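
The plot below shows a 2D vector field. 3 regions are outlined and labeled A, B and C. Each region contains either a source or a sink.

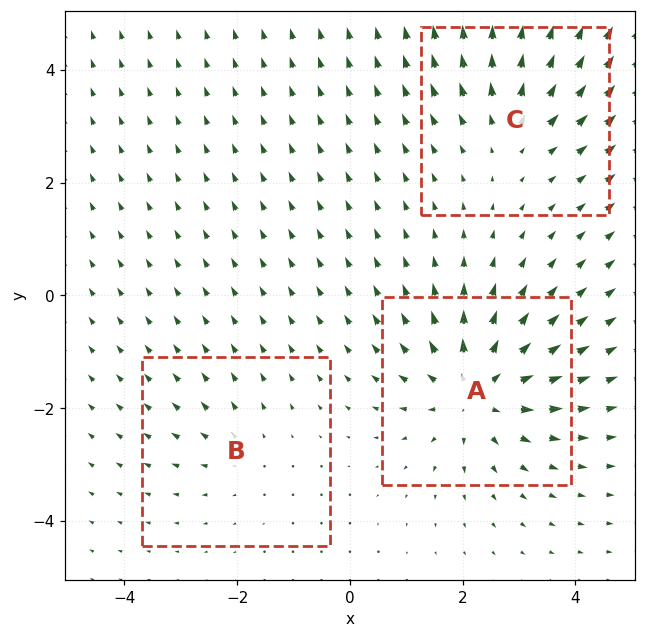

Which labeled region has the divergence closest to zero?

Divergence at each region's feature centre — A: about +5, B: about +2, C: about +3. Region B is closest to zero.

B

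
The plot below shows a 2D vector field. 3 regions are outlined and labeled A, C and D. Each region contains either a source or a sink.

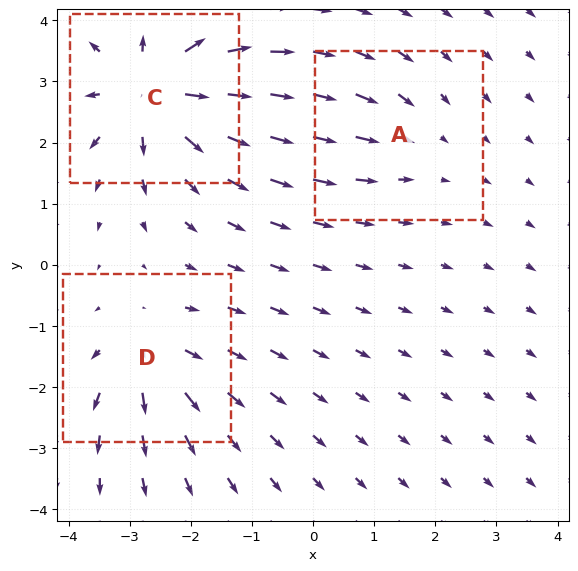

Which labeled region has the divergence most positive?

C

Divergence at each region's feature centre — A: about -2, C: about +6, D: about +4. Region C is most positive.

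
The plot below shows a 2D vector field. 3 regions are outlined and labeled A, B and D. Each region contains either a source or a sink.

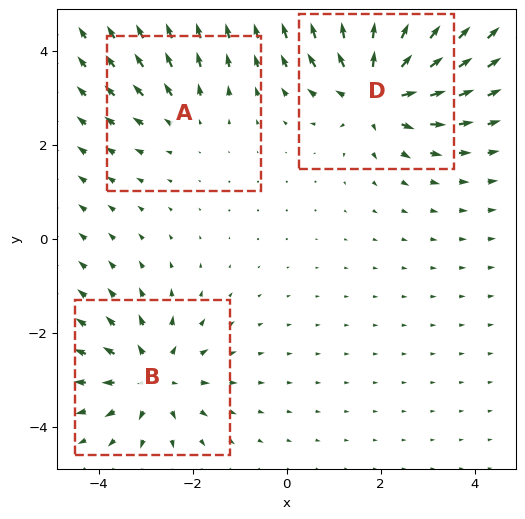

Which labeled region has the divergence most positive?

D

Divergence at each region's feature centre — A: about +2, B: about +4, D: about +5. Region D is most positive.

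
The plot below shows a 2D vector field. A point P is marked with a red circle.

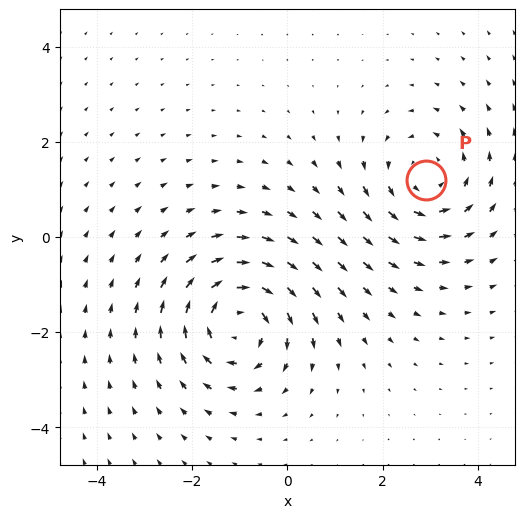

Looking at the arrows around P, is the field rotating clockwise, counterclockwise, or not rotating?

counterclockwise

Near P at (2.9, 1.2) the arrows circulate counterclockwise. The curl (z-component) there is about +3; positive curl means counterclockwise rotation.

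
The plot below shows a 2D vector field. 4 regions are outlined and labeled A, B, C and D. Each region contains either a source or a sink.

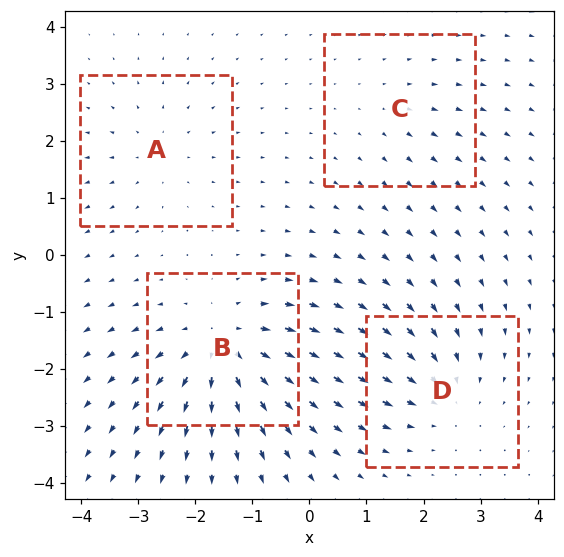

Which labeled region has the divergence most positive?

Divergence at each region's feature centre — A: about +3, B: about +7, C: about +2, D: about -4. Region B is most positive.

B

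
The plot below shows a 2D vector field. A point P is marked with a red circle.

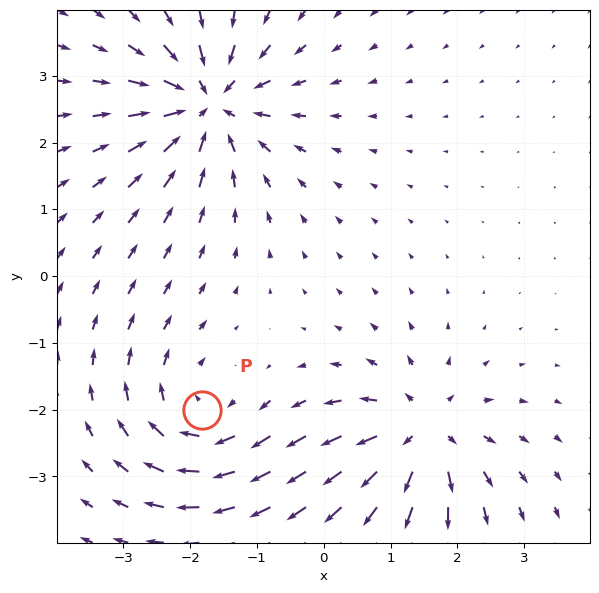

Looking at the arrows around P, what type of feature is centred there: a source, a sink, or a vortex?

vortex

At P (-1.8, -2.0) the arrows circulate clockwise. Divergence ≈0, curl about -4 — near-zero divergence with nonzero curl is a vortex.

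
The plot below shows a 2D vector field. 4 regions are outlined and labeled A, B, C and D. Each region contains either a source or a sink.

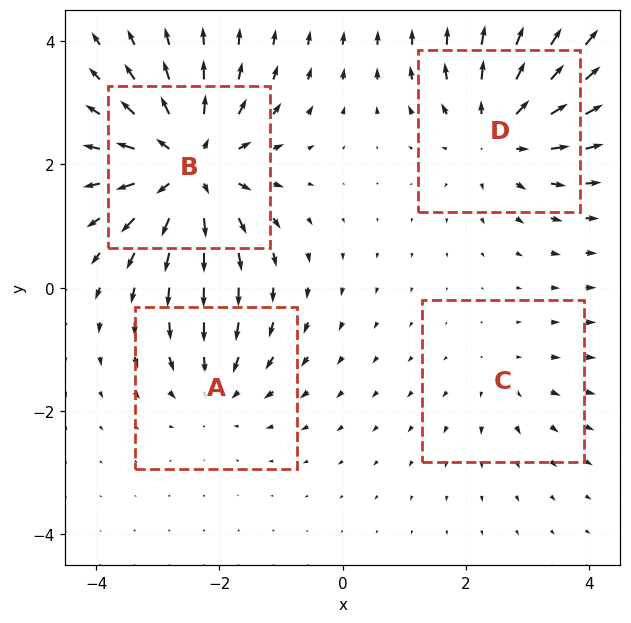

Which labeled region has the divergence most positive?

B

Divergence at each region's feature centre — A: about -4, B: about +7, C: about +2, D: about +5. Region B is most positive.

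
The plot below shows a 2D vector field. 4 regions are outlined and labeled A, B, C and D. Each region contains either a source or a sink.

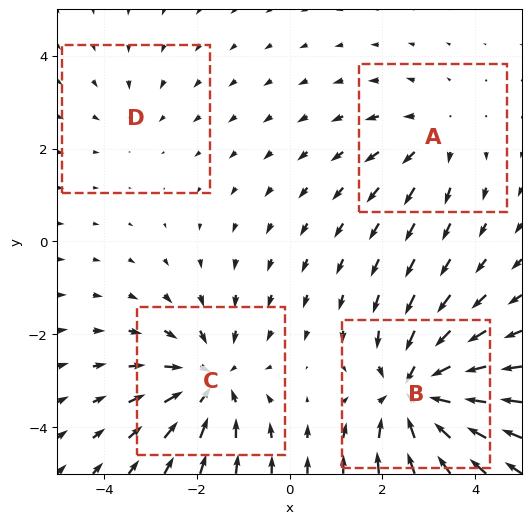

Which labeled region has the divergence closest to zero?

Divergence at each region's feature centre — A: about +3, B: about -6, C: about -4, D: about -2. Region D is closest to zero.

D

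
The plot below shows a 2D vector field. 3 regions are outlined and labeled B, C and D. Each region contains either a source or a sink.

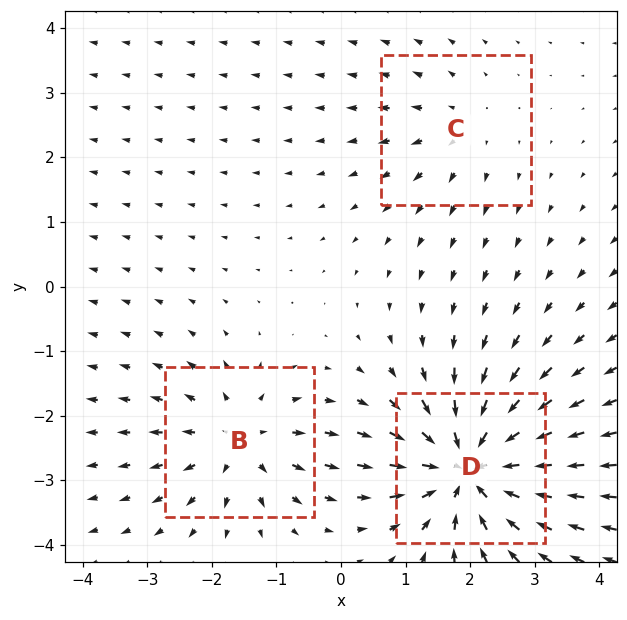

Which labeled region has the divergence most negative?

D

Divergence at each region's feature centre — B: about +4, C: about +2, D: about -6. Region D is most negative.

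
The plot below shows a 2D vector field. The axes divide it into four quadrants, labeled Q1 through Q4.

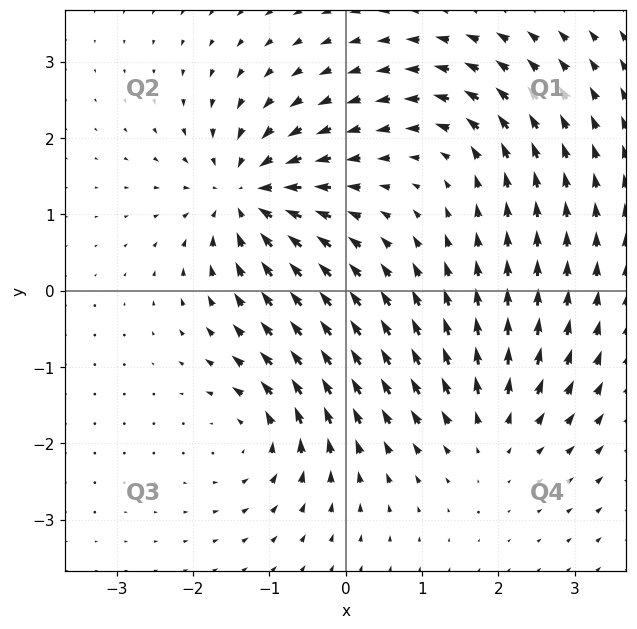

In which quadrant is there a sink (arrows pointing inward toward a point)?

The sink sits at approximately (-1.3, 1.3), which lies in quadrant Q2. The divergence there is about -7, negative as expected for a sink.

Q2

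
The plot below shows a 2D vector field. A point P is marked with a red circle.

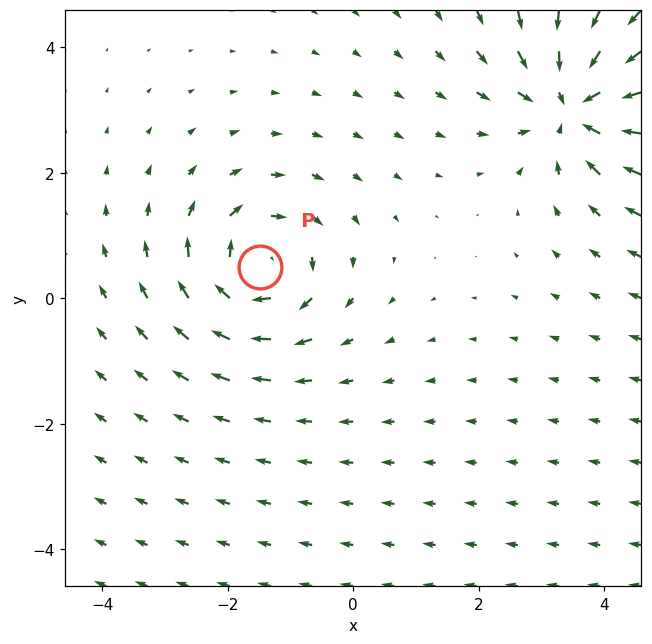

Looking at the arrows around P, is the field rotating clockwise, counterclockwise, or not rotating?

clockwise

Near P at (-1.5, 0.5) the arrows circulate clockwise. The curl (z-component) there is about -4; negative curl means clockwise rotation.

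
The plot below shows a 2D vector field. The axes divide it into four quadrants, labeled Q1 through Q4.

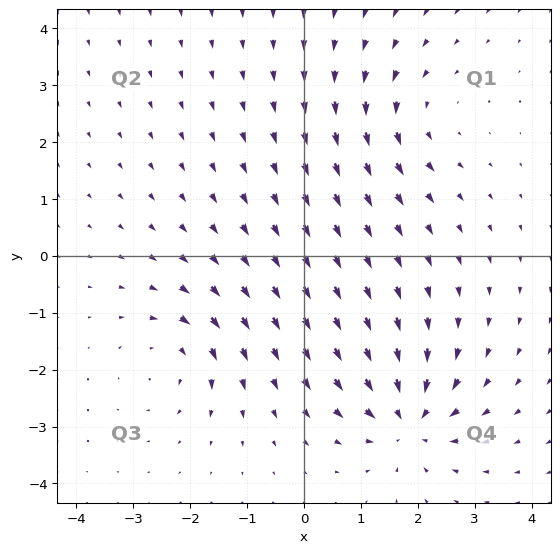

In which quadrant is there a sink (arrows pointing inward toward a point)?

The sink sits at approximately (1.8, -2.9), which lies in quadrant Q4. The divergence there is about -5, negative as expected for a sink.

Q4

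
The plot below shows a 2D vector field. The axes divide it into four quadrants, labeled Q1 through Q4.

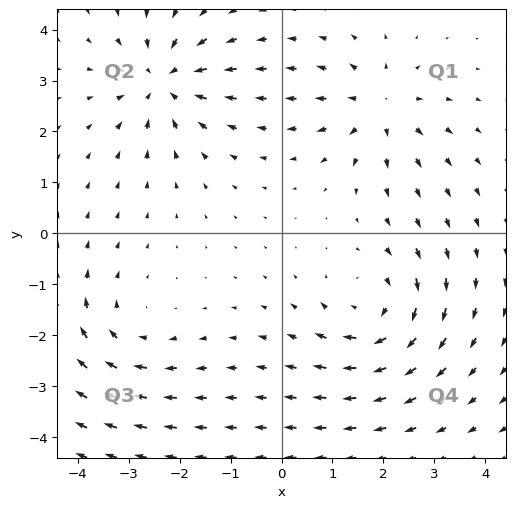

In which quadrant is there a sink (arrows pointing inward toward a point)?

The sink sits at approximately (-2.3, 3.0), which lies in quadrant Q2. The divergence there is about -5, negative as expected for a sink.

Q2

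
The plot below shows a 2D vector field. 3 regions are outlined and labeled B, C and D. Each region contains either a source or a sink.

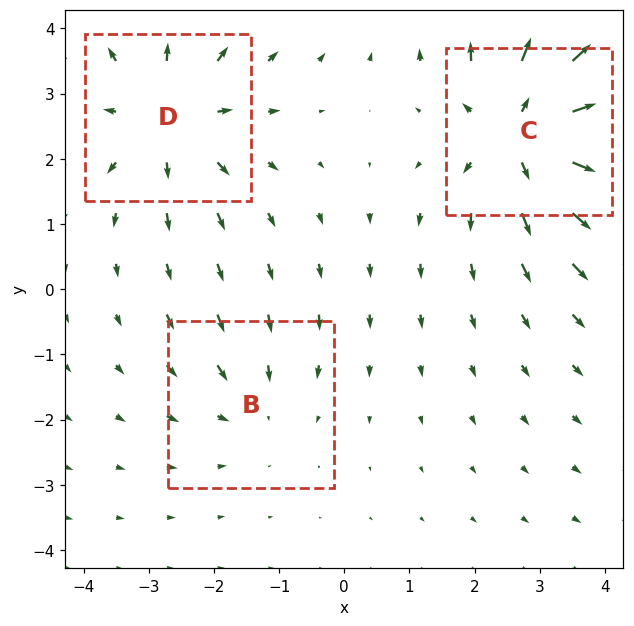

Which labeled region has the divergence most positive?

Divergence at each region's feature centre — B: about -2, C: about +5, D: about +3. Region C is most positive.

C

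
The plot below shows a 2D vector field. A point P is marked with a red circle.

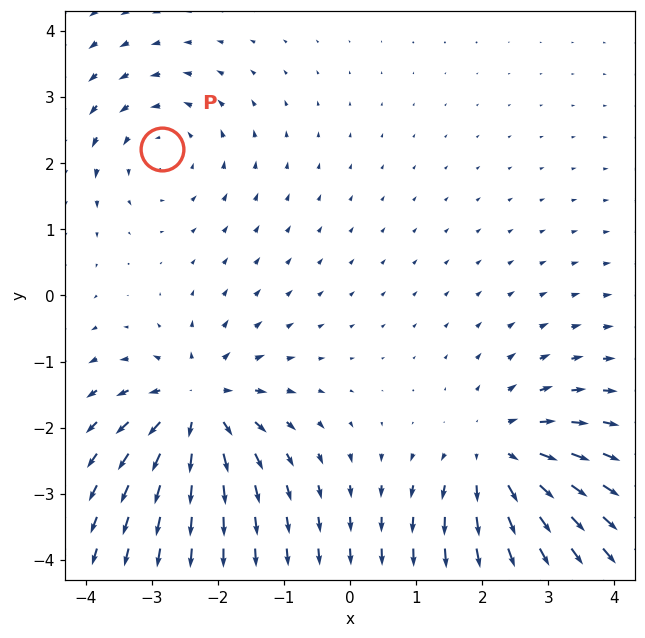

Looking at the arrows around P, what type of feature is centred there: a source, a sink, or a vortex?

At P (-2.8, 2.2) the arrows circulate counterclockwise. Divergence ≈0, curl about +2 — near-zero divergence with nonzero curl is a vortex.

vortex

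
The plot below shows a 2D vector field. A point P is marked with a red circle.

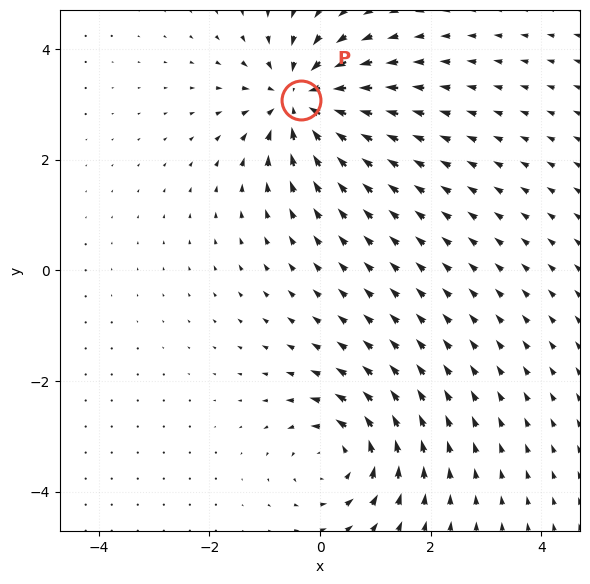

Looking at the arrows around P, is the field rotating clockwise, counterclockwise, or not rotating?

Near P at (-0.4, 3.1) the arrows show no circulation. The curl there is ≈0.

not rotating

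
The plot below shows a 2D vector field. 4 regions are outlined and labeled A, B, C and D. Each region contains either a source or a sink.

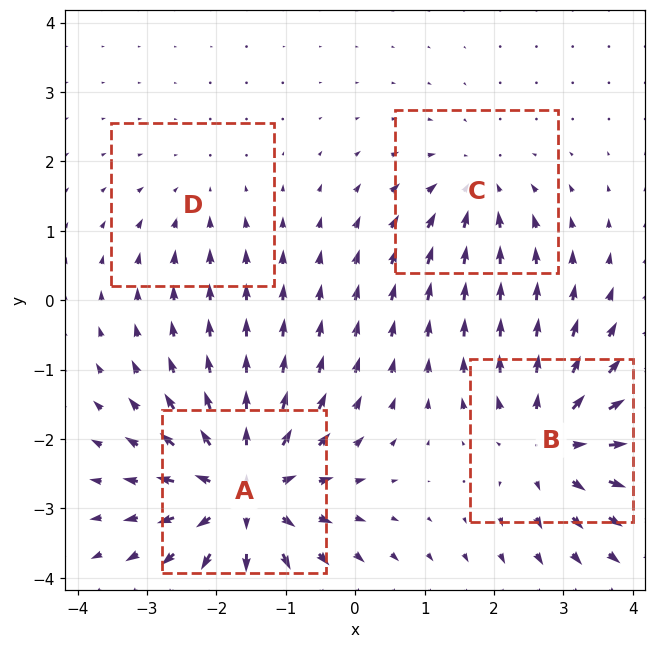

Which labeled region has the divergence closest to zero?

D

Divergence at each region's feature centre — A: about +8, B: about +6, C: about -4, D: about -2. Region D is closest to zero.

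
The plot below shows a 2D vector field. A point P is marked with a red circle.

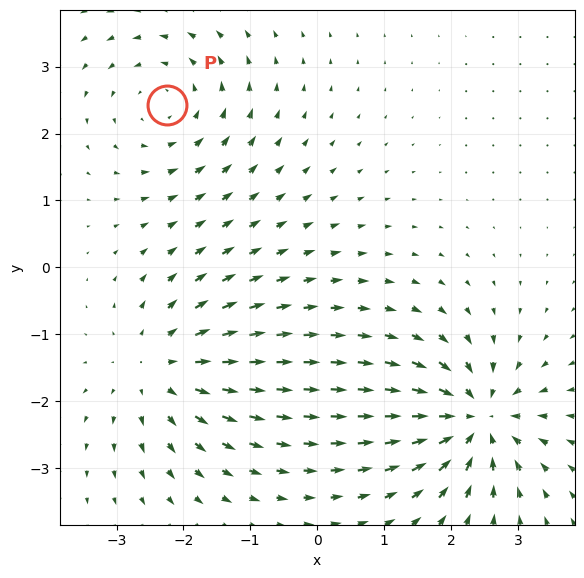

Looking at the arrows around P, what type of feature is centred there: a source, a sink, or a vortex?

At P (-2.2, 2.4) the arrows circulate counterclockwise. Divergence ≈0, curl about +4 — near-zero divergence with nonzero curl is a vortex.

vortex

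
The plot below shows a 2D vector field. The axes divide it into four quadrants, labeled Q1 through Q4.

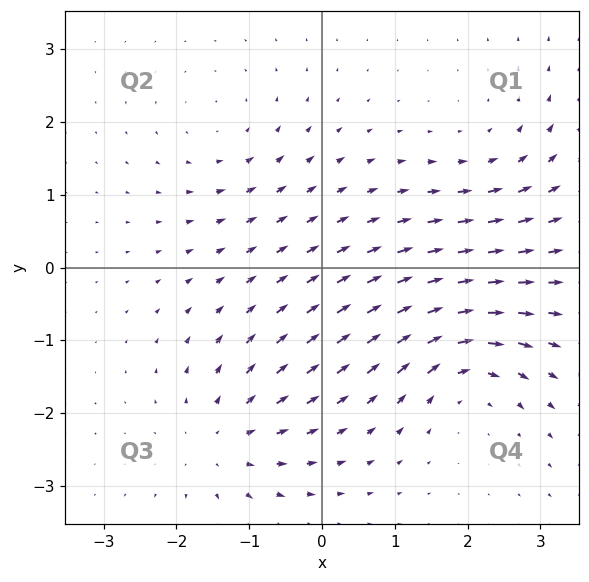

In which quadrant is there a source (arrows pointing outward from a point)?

Q3

The source sits at approximately (-1.3, -2.4), which lies in quadrant Q3. The divergence there is about +4, positive as expected for a source.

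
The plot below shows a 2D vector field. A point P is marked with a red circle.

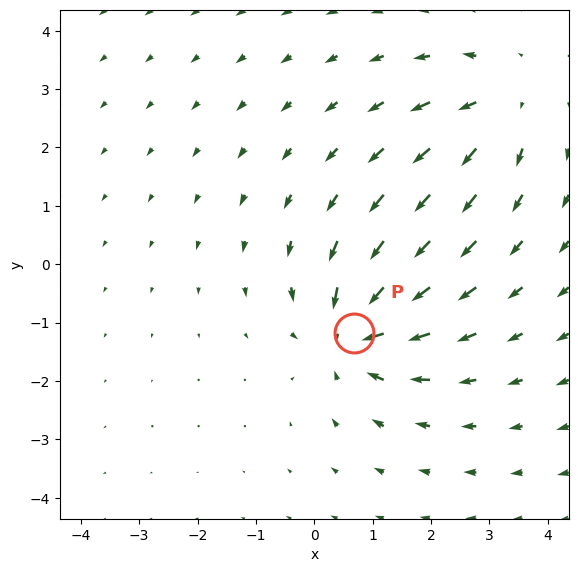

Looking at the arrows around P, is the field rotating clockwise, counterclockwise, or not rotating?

not rotating

Near P at (0.7, -1.2) the arrows show no circulation. The curl there is ≈0.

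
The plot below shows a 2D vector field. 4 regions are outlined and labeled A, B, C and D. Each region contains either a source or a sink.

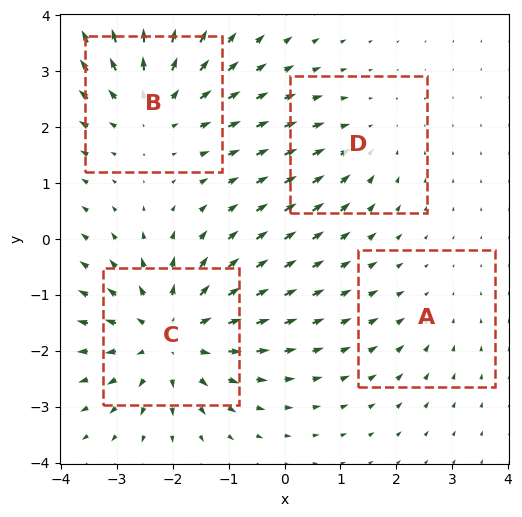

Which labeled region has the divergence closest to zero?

A

Divergence at each region's feature centre — A: about -2, B: about +5, C: about +6, D: about -3. Region A is closest to zero.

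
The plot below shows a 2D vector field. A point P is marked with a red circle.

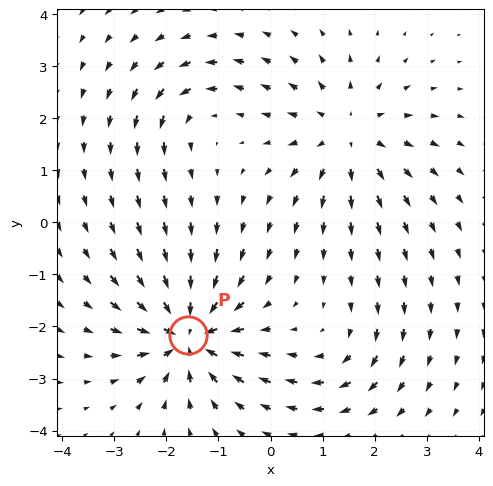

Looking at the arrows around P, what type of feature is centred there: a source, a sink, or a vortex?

At P (-1.6, -2.2) the arrows converge inward. Divergence about -7, curl ≈0 — negative divergence with near-zero curl is a sink.

sink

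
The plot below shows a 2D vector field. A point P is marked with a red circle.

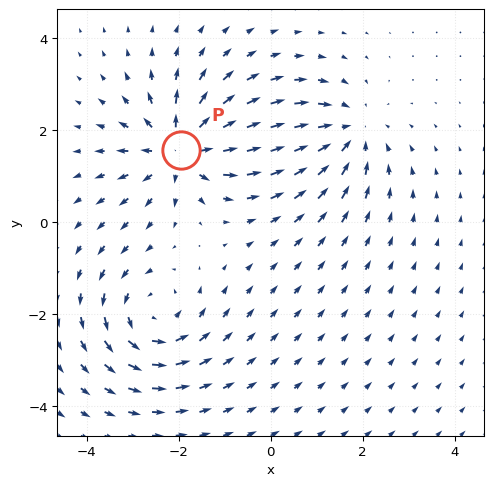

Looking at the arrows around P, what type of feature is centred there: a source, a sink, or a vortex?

source

At P (-1.9, 1.6) the arrows spread outward. Divergence about +6, curl ≈0 — positive divergence with near-zero curl is a source.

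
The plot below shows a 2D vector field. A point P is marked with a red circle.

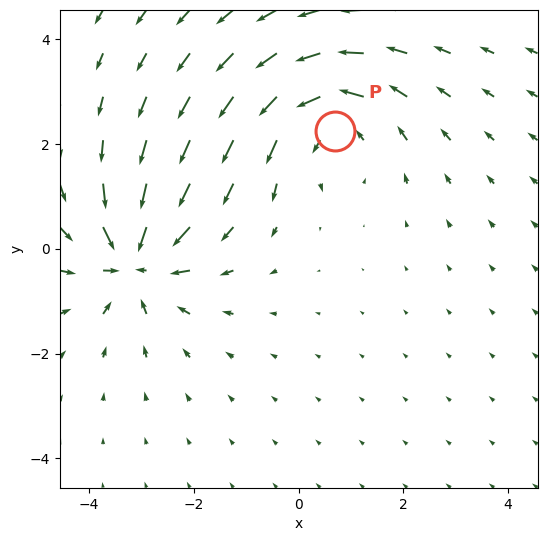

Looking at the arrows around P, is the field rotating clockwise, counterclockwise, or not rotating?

Near P at (0.7, 2.2) the arrows circulate counterclockwise. The curl (z-component) there is about +3; positive curl means counterclockwise rotation.

counterclockwise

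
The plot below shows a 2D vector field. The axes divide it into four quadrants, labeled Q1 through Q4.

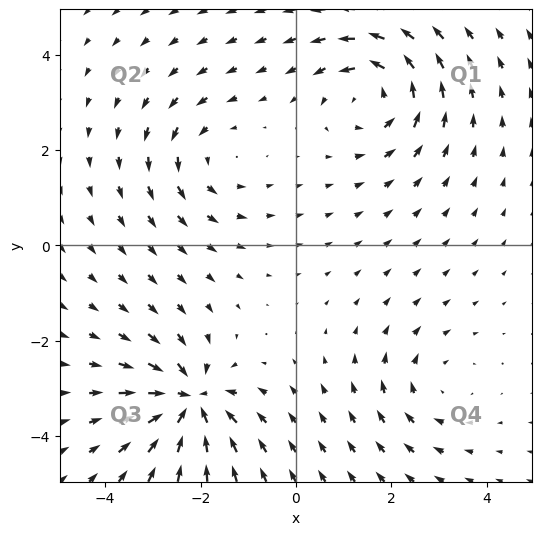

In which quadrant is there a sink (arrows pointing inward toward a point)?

Q3

The sink sits at approximately (-2.2, -3.3), which lies in quadrant Q3. The divergence there is about -7, negative as expected for a sink.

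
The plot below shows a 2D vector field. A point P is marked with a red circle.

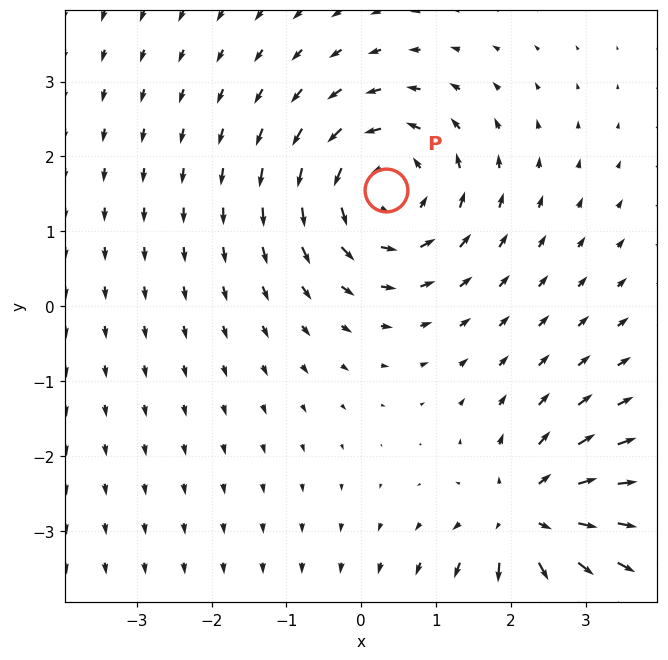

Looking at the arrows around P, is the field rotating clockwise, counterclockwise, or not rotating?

counterclockwise

Near P at (0.3, 1.5) the arrows circulate counterclockwise. The curl (z-component) there is about +5; positive curl means counterclockwise rotation.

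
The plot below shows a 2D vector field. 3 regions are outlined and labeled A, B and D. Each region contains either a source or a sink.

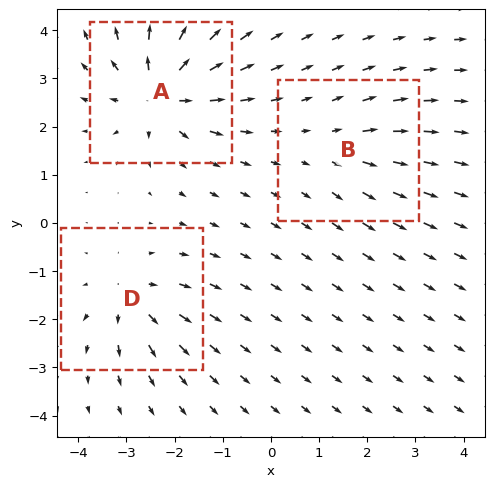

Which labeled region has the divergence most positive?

A

Divergence at each region's feature centre — A: about +6, B: about +2, D: about +4. Region A is most positive.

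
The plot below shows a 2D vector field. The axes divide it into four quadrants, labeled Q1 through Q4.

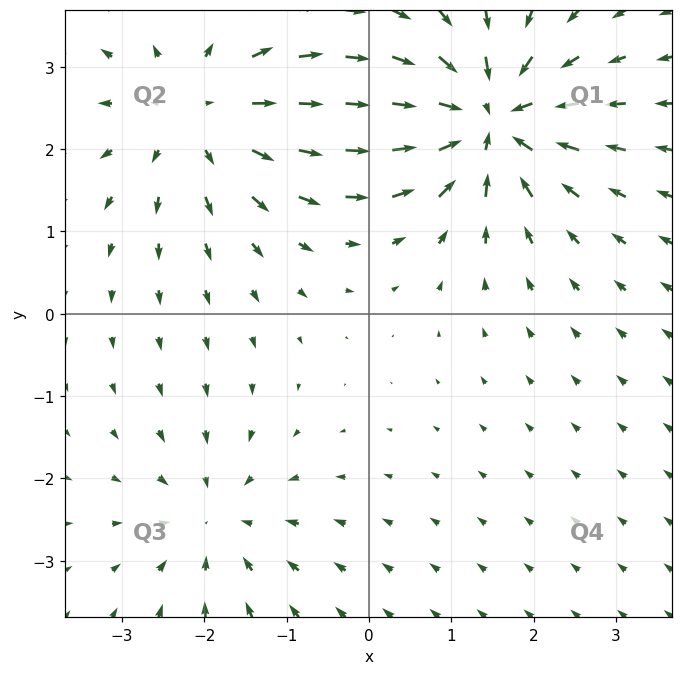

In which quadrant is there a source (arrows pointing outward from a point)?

Q2

The source sits at approximately (-2.0, 2.5), which lies in quadrant Q2. The divergence there is about +4, positive as expected for a source.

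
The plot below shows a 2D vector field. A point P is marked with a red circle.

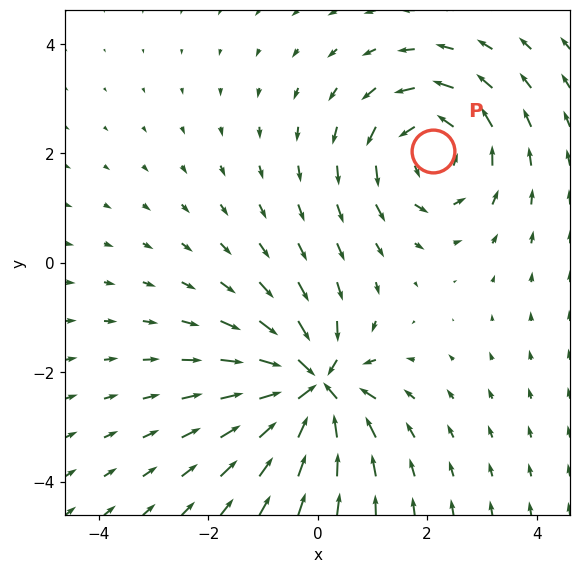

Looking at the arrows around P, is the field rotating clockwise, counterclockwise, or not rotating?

counterclockwise

Near P at (2.1, 2.0) the arrows circulate counterclockwise. The curl (z-component) there is about +3; positive curl means counterclockwise rotation.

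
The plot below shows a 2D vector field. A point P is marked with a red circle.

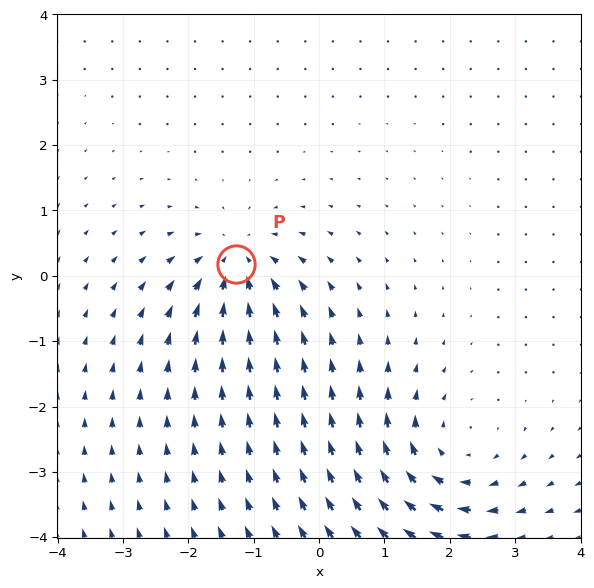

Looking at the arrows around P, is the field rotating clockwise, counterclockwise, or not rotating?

Near P at (-1.3, 0.2) the arrows show no circulation. The curl there is ≈0.

not rotating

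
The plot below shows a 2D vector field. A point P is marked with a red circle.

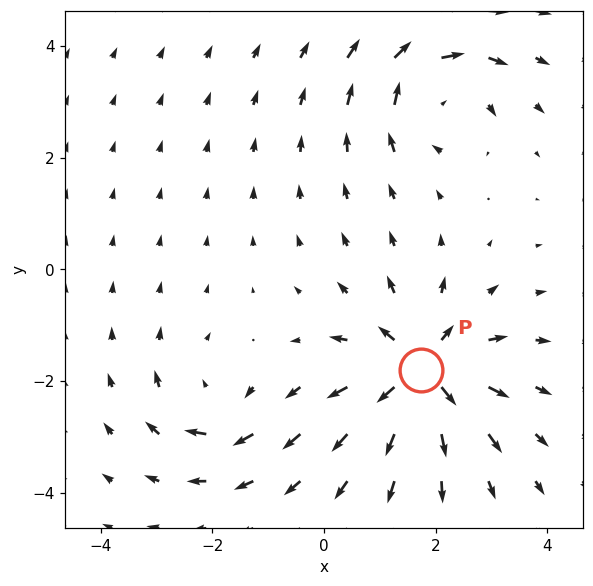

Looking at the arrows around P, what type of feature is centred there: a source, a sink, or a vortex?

source

At P (1.7, -1.8) the arrows spread outward. Divergence about +7, curl ≈0 — positive divergence with near-zero curl is a source.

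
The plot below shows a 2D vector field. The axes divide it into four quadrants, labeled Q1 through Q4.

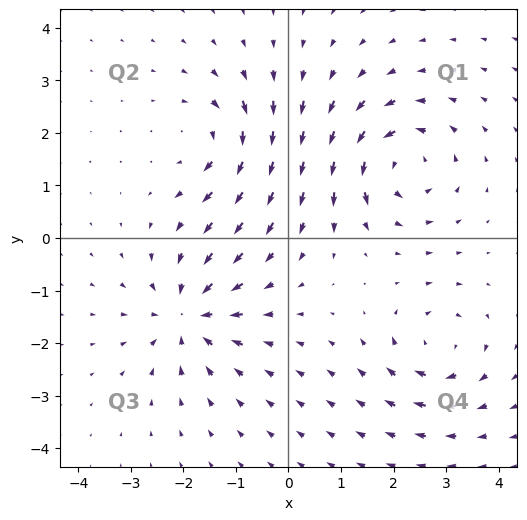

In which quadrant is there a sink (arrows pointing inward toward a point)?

The sink sits at approximately (-1.9, -1.5), which lies in quadrant Q3. The divergence there is about -6, negative as expected for a sink.

Q3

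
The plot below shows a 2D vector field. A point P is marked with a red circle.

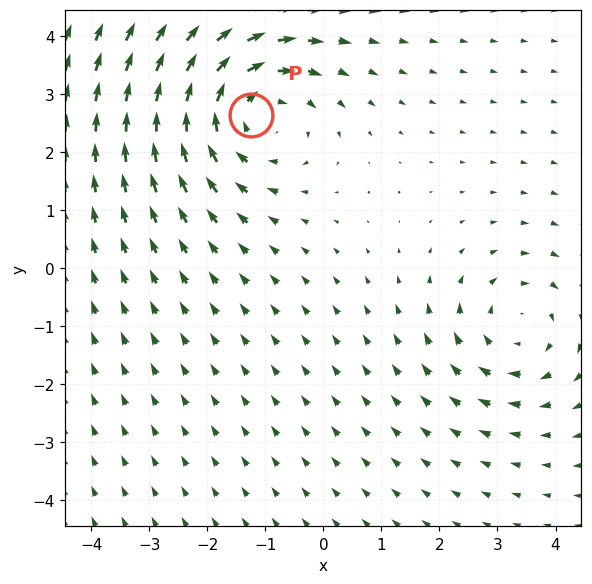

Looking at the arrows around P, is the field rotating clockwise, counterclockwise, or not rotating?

Near P at (-1.2, 2.6) the arrows circulate clockwise. The curl (z-component) there is about -3; negative curl means clockwise rotation.

clockwise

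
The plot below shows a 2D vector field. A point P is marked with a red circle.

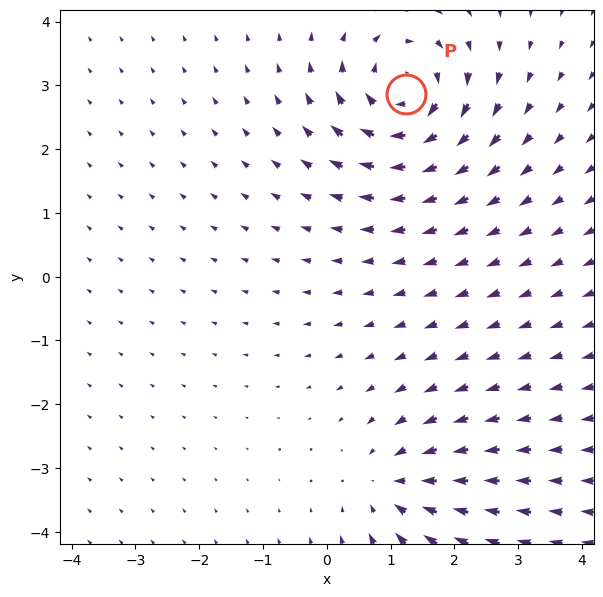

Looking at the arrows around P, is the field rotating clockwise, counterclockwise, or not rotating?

Near P at (1.2, 2.9) the arrows circulate clockwise. The curl (z-component) there is about -6; negative curl means clockwise rotation.

clockwise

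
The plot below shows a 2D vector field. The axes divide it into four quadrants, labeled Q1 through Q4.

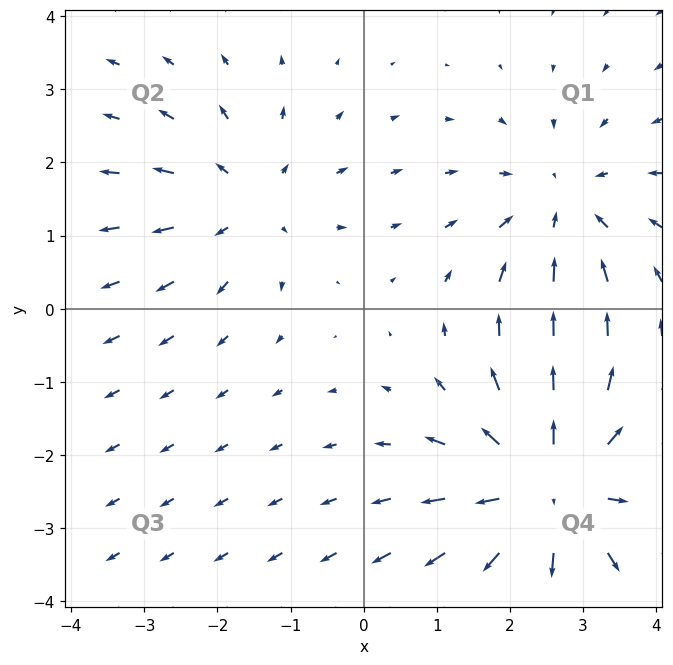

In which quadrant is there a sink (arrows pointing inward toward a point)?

Q1

The sink sits at approximately (2.7, 1.4), which lies in quadrant Q1. The divergence there is about -3, negative as expected for a sink.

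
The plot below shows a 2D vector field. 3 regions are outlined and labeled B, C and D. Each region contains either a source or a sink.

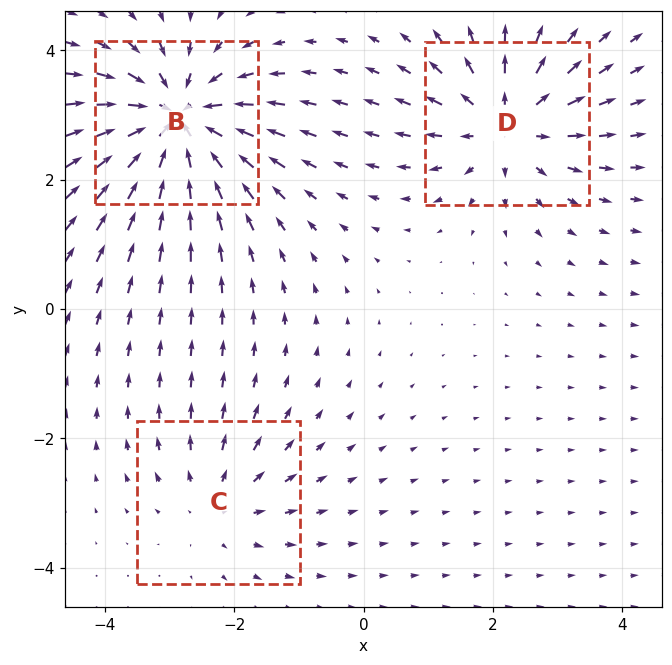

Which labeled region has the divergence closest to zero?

Divergence at each region's feature centre — B: about -5, C: about +2, D: about +4. Region C is closest to zero.

C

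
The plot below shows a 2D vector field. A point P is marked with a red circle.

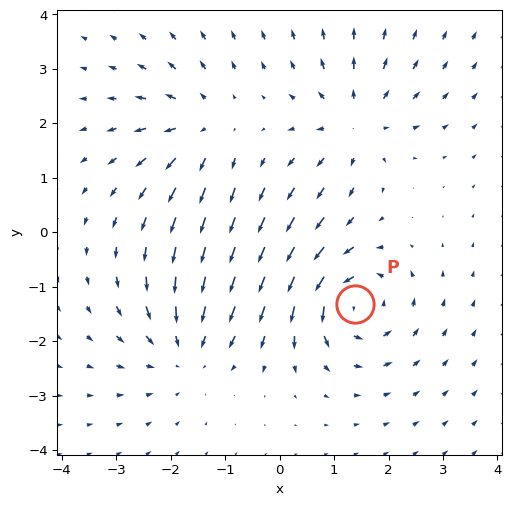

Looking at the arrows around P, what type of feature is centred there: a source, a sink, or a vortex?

vortex

At P (1.4, -1.3) the arrows circulate counterclockwise. Divergence ≈0, curl about +6 — near-zero divergence with nonzero curl is a vortex.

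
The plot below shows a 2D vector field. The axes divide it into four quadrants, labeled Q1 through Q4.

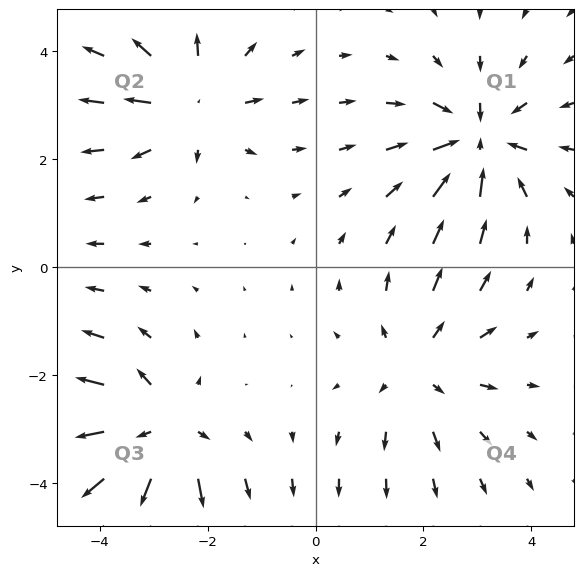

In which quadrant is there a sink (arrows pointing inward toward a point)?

Q1

The sink sits at approximately (3.0, 2.3), which lies in quadrant Q1. The divergence there is about -5, negative as expected for a sink.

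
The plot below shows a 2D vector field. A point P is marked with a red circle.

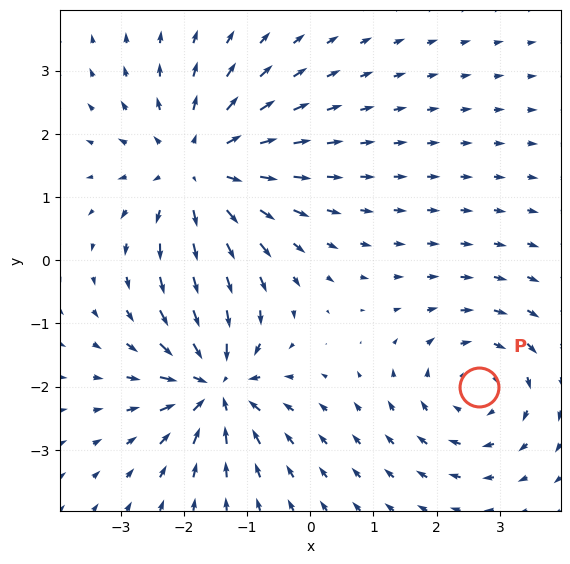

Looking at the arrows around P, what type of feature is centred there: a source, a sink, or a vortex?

At P (2.7, -2.0) the arrows circulate clockwise. Divergence ≈0, curl about -3 — near-zero divergence with nonzero curl is a vortex.

vortex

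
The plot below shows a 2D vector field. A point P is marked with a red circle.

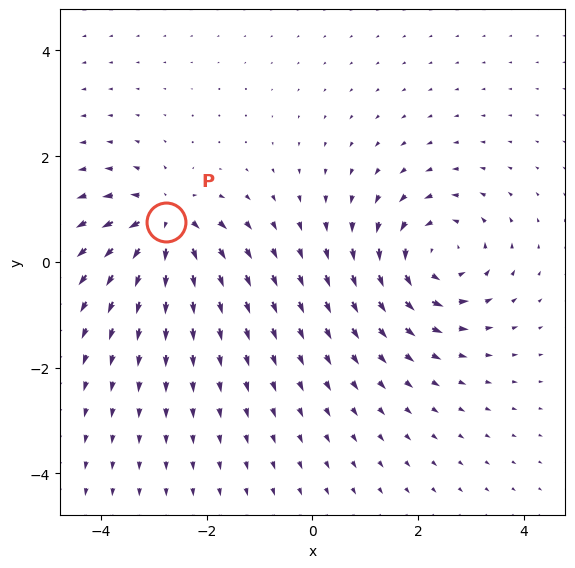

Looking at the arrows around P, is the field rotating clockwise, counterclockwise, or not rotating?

Near P at (-2.8, 0.8) the arrows show no circulation. The curl there is ≈0.

not rotating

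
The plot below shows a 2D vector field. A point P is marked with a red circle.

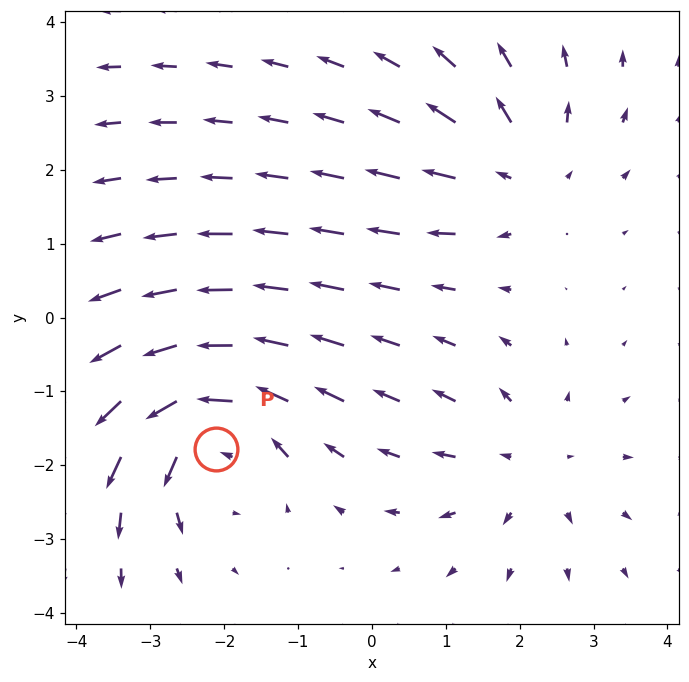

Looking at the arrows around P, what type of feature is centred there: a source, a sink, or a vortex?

At P (-2.1, -1.8) the arrows circulate counterclockwise. Divergence ≈0, curl about +6 — near-zero divergence with nonzero curl is a vortex.

vortex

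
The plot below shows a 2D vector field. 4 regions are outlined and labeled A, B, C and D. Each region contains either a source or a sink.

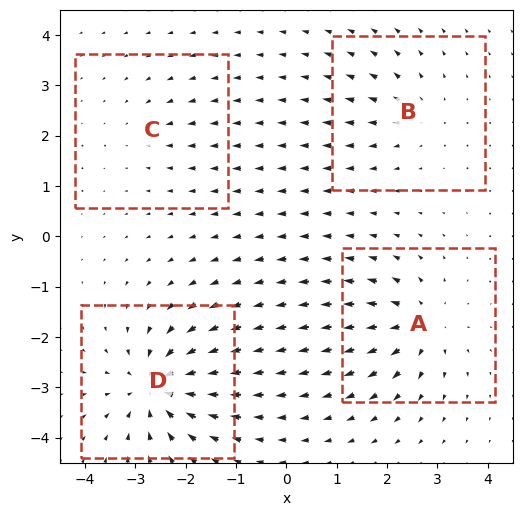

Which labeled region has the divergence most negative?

D

Divergence at each region's feature centre — A: about +6, B: about +4, C: about -2, D: about -8. Region D is most negative.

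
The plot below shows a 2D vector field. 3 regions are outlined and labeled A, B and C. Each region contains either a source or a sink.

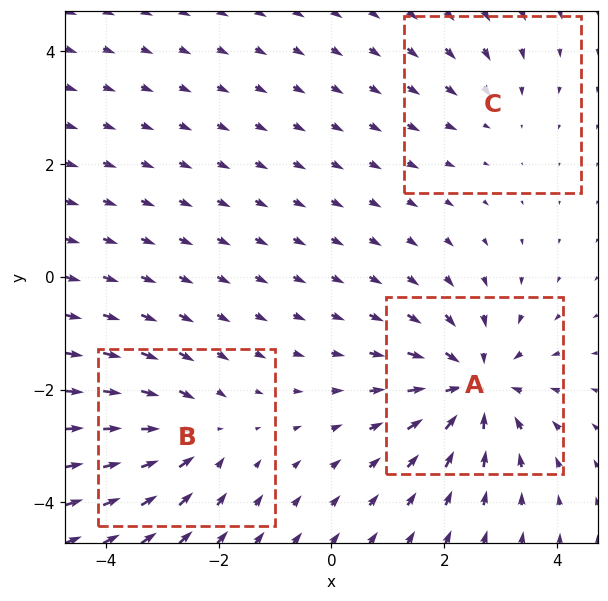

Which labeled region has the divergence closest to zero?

Divergence at each region's feature centre — A: about -4, B: about -3, C: about -2. Region C is closest to zero.

C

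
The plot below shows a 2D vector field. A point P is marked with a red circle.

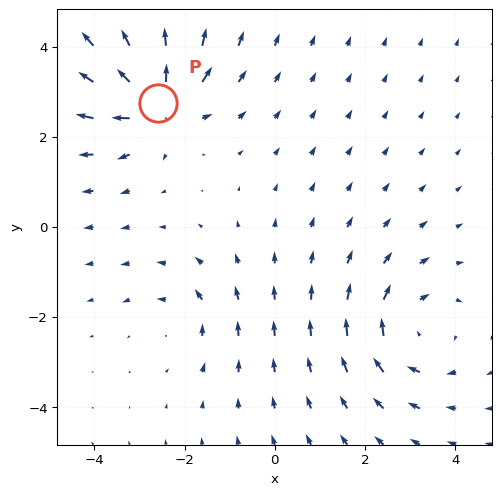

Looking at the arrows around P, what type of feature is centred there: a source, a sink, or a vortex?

source

At P (-2.6, 2.7) the arrows spread outward. Divergence about +6, curl ≈0 — positive divergence with near-zero curl is a source.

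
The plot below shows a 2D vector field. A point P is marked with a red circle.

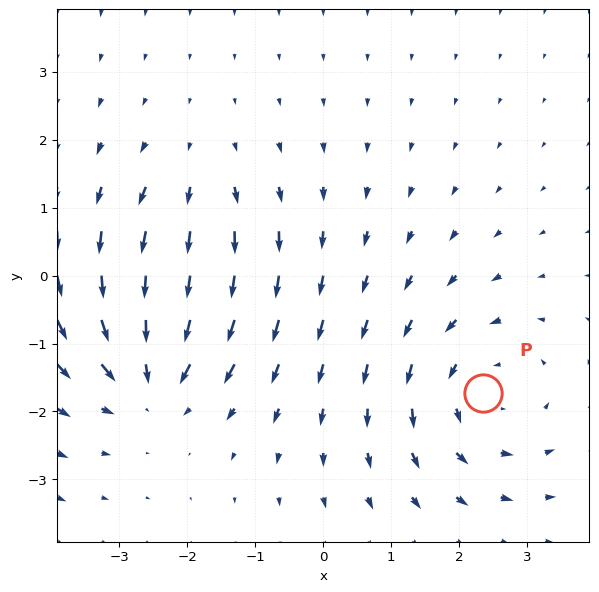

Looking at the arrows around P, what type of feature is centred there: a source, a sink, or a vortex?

vortex

At P (2.3, -1.7) the arrows circulate counterclockwise. Divergence ≈0, curl about +3 — near-zero divergence with nonzero curl is a vortex.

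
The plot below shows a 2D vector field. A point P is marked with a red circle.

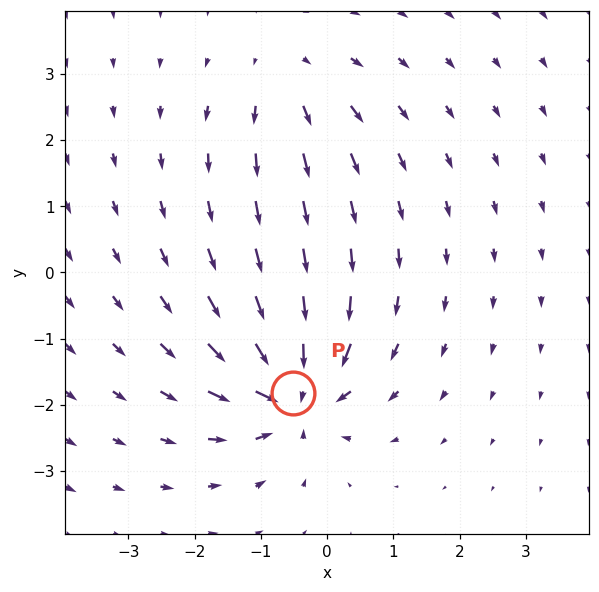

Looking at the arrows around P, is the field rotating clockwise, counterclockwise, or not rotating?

not rotating

Near P at (-0.5, -1.8) the arrows show no circulation. The curl there is ≈0.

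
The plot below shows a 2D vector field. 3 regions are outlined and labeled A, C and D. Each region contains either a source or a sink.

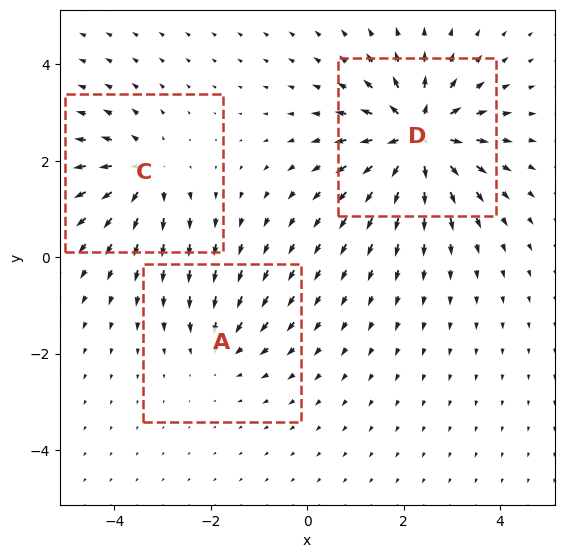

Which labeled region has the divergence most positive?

D

Divergence at each region's feature centre — A: about -2, C: about +4, D: about +6. Region D is most positive.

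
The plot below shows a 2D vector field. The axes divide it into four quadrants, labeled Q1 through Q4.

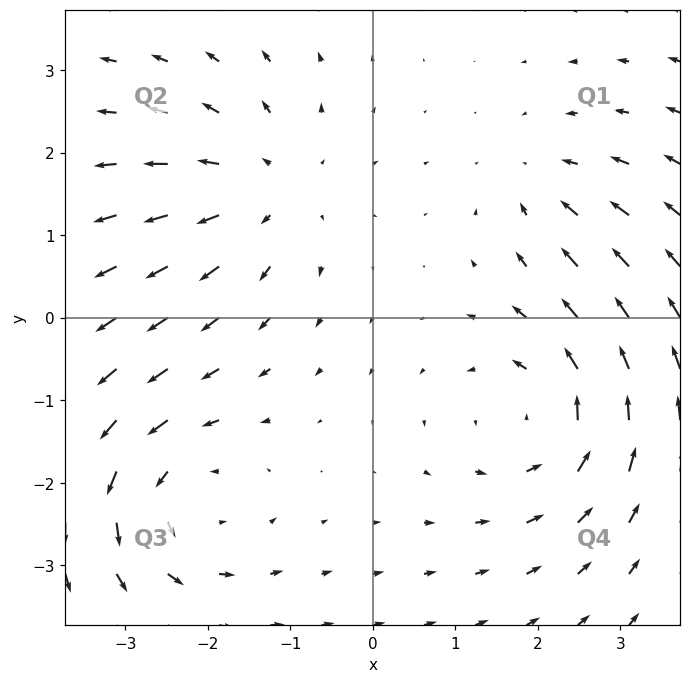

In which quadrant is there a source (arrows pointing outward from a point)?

Q2

The source sits at approximately (-1.3, 1.6), which lies in quadrant Q2. The divergence there is about +3, positive as expected for a source.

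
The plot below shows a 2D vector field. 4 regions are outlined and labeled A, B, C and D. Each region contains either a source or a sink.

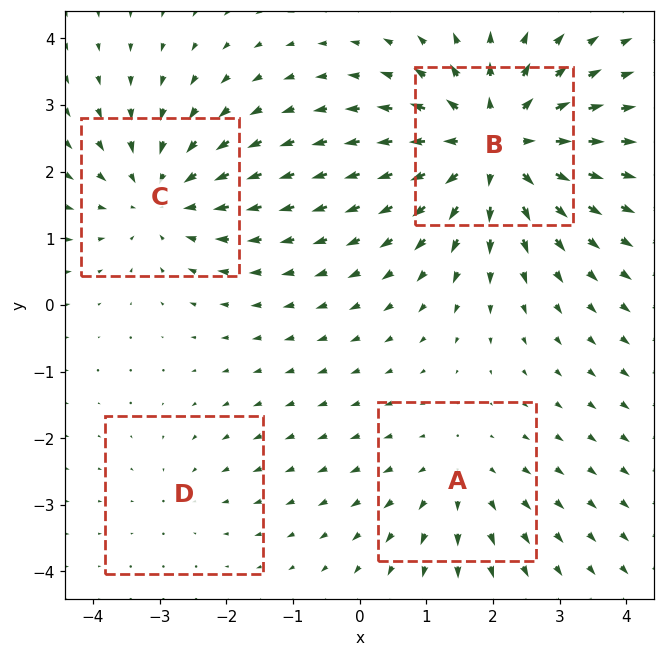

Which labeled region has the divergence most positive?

B

Divergence at each region's feature centre — A: about +3, B: about +6, C: about -4, D: about -2. Region B is most positive.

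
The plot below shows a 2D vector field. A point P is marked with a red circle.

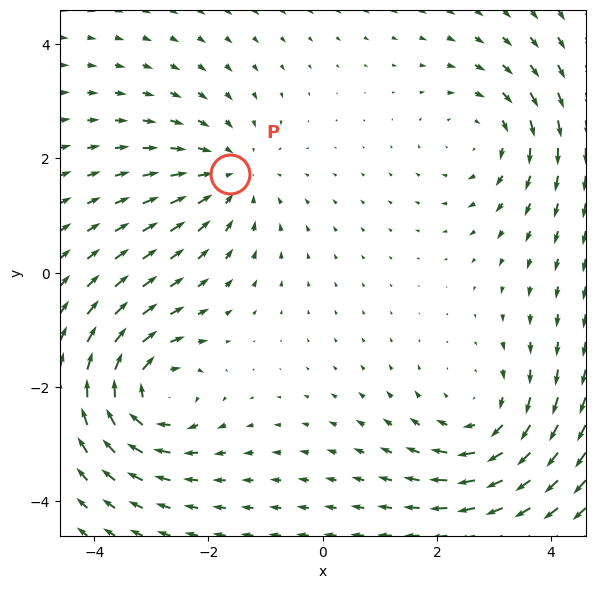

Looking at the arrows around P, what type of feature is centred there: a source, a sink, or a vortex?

At P (-1.6, 1.7) the arrows converge inward. Divergence about -4, curl ≈0 — negative divergence with near-zero curl is a sink.

sink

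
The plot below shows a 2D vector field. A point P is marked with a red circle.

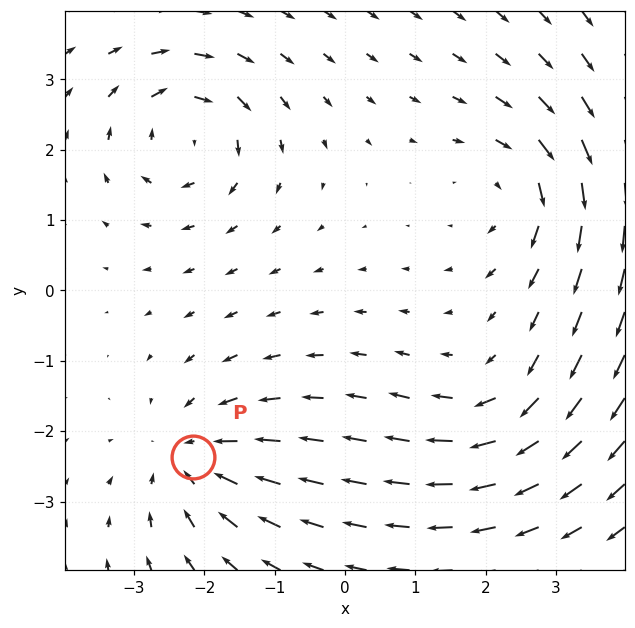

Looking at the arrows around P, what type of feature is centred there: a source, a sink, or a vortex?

At P (-2.2, -2.4) the arrows converge inward. Divergence about -4, curl ≈0 — negative divergence with near-zero curl is a sink.

sink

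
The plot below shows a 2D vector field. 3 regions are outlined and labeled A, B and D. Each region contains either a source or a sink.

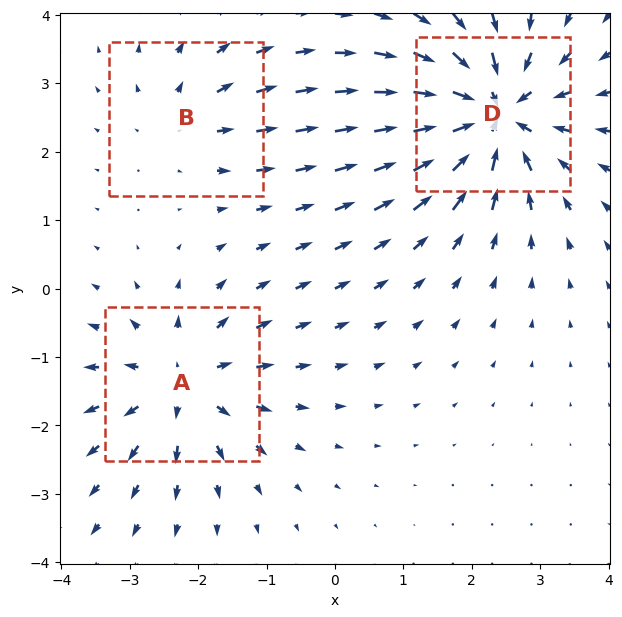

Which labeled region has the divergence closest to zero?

B

Divergence at each region's feature centre — A: about +4, B: about +2, D: about -6. Region B is closest to zero.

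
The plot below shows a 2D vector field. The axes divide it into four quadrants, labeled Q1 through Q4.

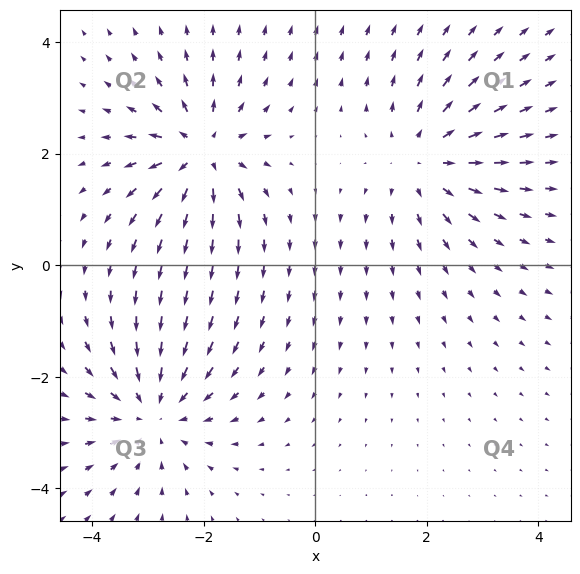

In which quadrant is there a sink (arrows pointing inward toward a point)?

Q3

The sink sits at approximately (-2.9, -2.6), which lies in quadrant Q3. The divergence there is about -4, negative as expected for a sink.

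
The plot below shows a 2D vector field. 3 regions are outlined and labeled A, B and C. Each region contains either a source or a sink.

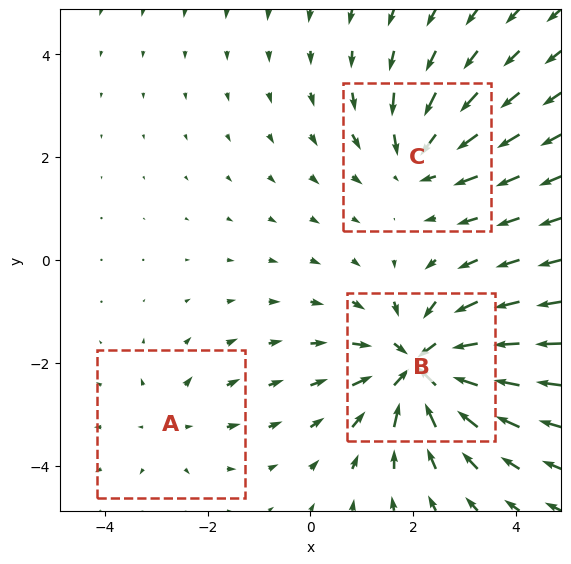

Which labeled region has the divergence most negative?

Divergence at each region's feature centre — A: about +2, B: about -5, C: about -3. Region B is most negative.

B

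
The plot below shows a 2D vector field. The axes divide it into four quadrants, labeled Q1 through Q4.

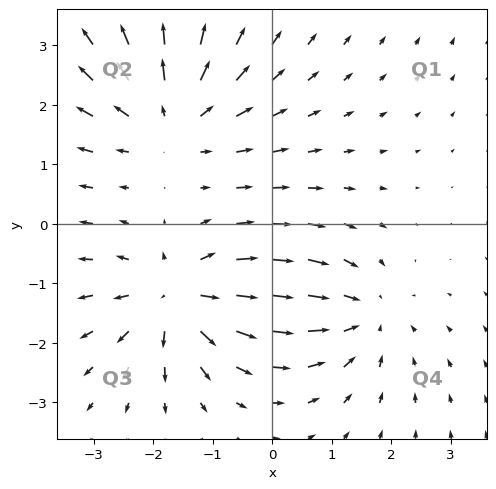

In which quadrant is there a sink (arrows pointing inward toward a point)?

Q4

The sink sits at approximately (1.5, -1.5), which lies in quadrant Q4. The divergence there is about -4, negative as expected for a sink.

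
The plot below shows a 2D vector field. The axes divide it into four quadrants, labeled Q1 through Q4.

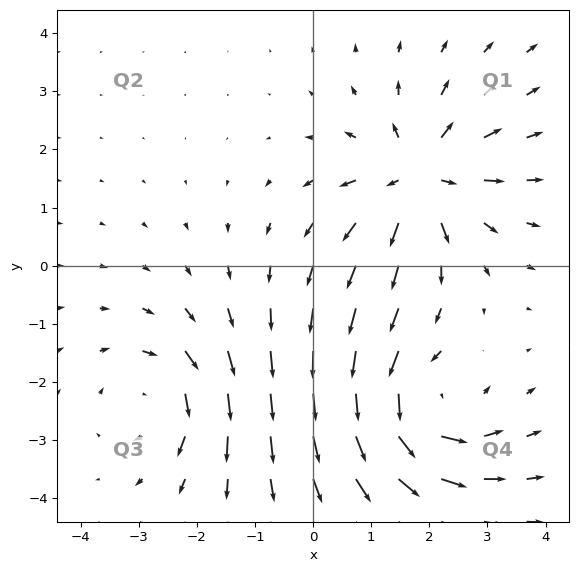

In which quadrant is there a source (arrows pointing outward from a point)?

Q1

The source sits at approximately (1.8, 1.5), which lies in quadrant Q1. The divergence there is about +6, positive as expected for a source.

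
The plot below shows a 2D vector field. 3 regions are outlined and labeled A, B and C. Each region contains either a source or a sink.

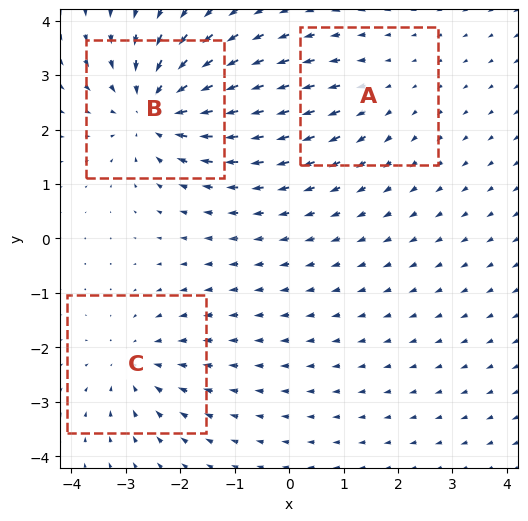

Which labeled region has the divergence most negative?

Divergence at each region's feature centre — A: about +2, B: about -5, C: about -3. Region B is most negative.

B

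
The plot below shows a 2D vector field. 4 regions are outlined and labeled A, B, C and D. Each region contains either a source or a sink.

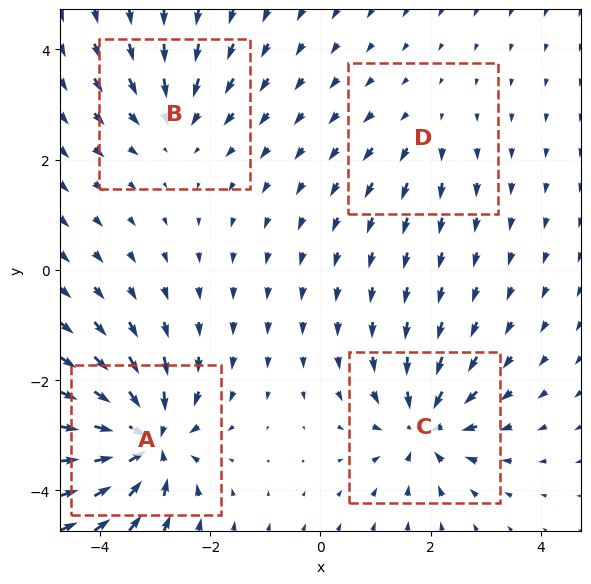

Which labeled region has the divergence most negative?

Divergence at each region's feature centre — A: about -9, B: about -4, C: about -6, D: about +2. Region A is most negative.

A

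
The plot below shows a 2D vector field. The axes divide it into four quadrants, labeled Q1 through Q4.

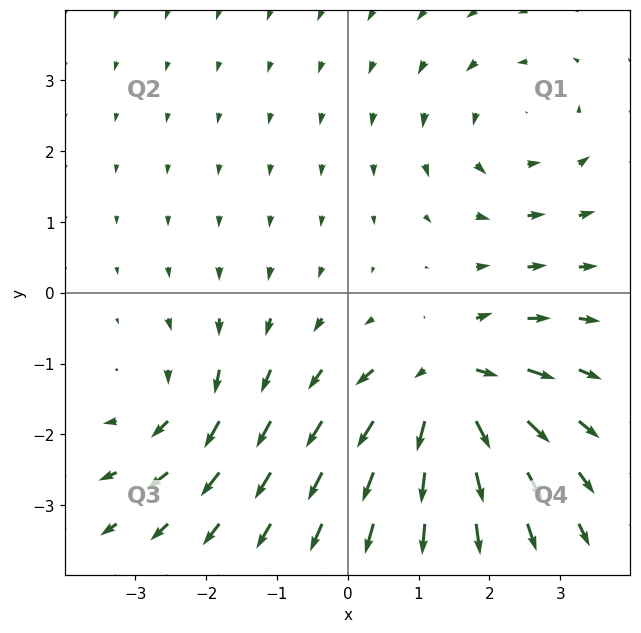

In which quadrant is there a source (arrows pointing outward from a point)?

Q4

The source sits at approximately (1.4, -1.3), which lies in quadrant Q4. The divergence there is about +6, positive as expected for a source.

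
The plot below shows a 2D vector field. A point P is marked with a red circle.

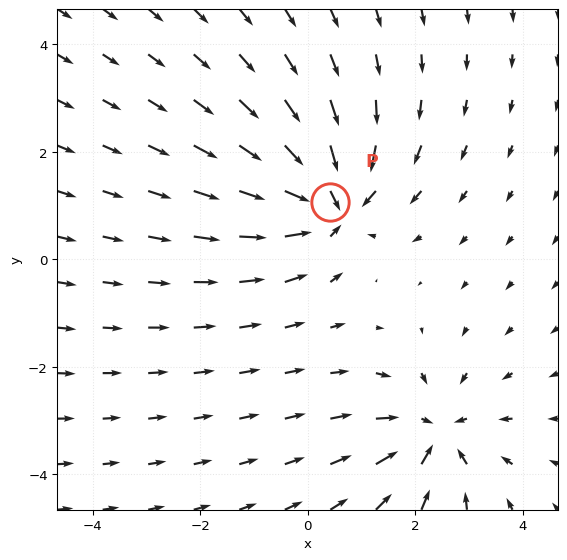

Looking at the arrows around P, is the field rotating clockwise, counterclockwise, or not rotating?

Near P at (0.4, 1.1) the arrows show no circulation. The curl there is ≈0.

not rotating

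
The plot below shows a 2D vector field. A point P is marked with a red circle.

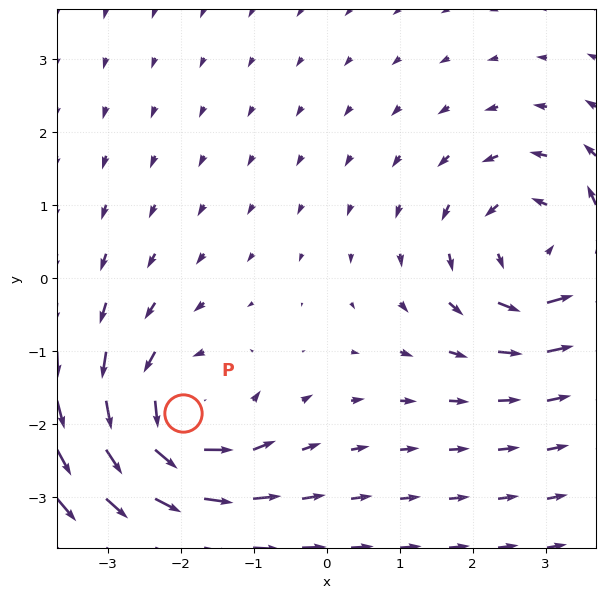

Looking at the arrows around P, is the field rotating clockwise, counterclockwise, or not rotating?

counterclockwise

Near P at (-2.0, -1.9) the arrows circulate counterclockwise. The curl (z-component) there is about +5; positive curl means counterclockwise rotation.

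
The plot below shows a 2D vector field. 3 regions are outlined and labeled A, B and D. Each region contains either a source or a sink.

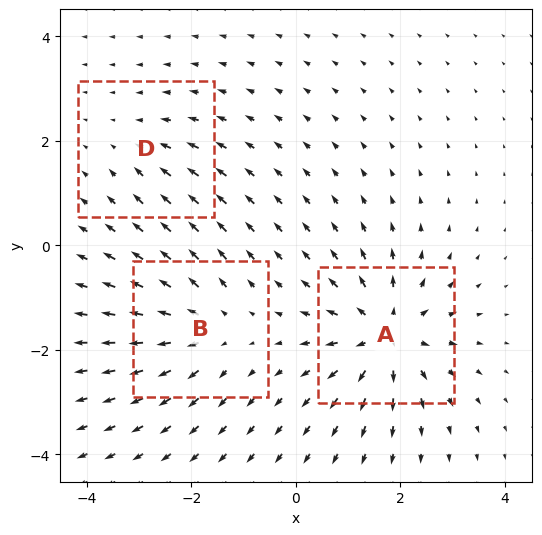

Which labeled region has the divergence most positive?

Divergence at each region's feature centre — A: about +5, B: about +4, D: about -2. Region A is most positive.

A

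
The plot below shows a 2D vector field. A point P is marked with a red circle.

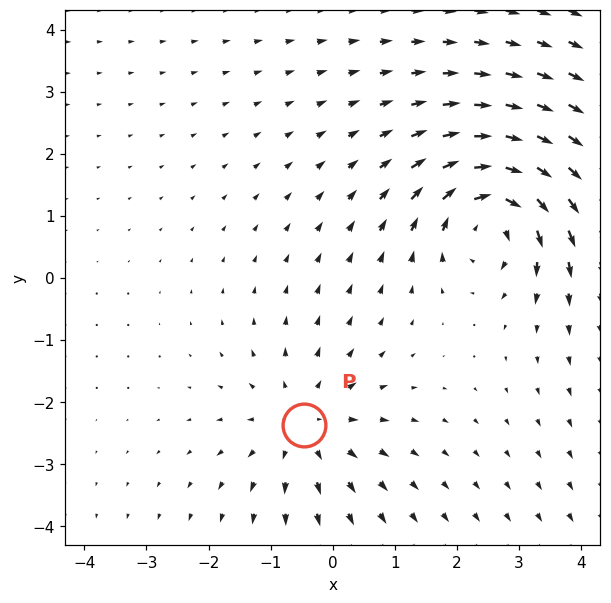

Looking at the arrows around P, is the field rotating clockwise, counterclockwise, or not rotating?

Near P at (-0.5, -2.4) the arrows show no circulation. The curl there is ≈0.

not rotating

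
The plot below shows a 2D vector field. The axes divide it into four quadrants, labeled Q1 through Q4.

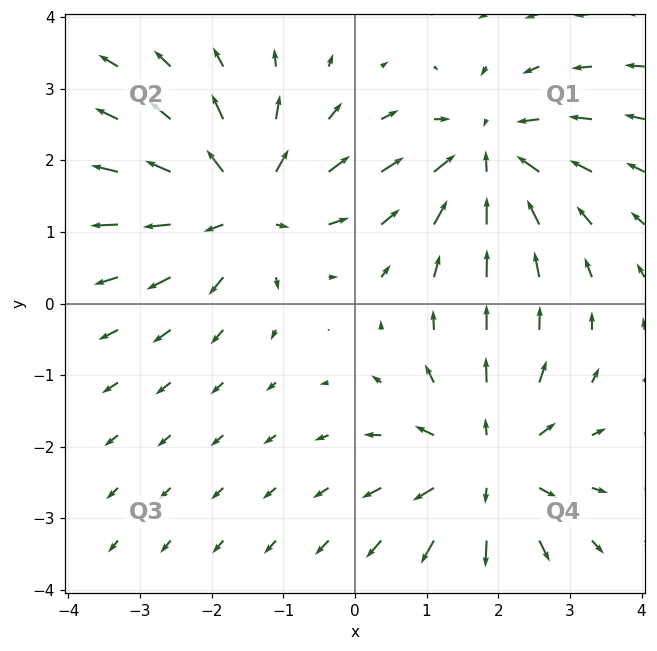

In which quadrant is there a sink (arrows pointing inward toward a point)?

Q1

The sink sits at approximately (1.8, 2.1), which lies in quadrant Q1. The divergence there is about -4, negative as expected for a sink.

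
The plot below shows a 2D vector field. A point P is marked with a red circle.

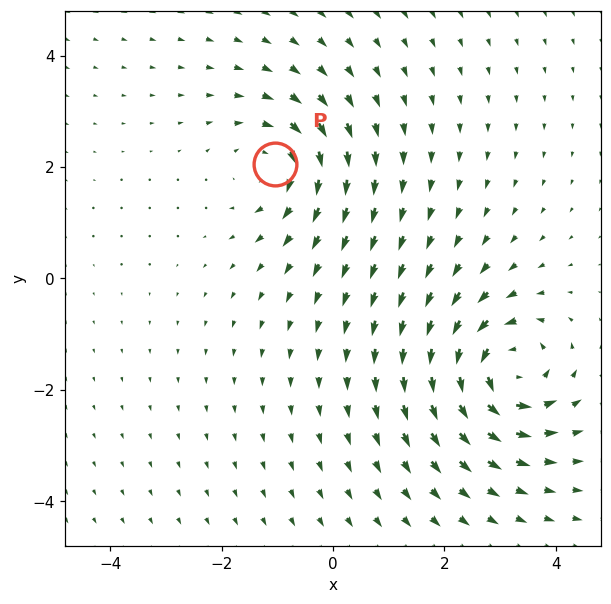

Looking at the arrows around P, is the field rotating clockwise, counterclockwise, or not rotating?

clockwise

Near P at (-1.0, 2.1) the arrows circulate clockwise. The curl (z-component) there is about -4; negative curl means clockwise rotation.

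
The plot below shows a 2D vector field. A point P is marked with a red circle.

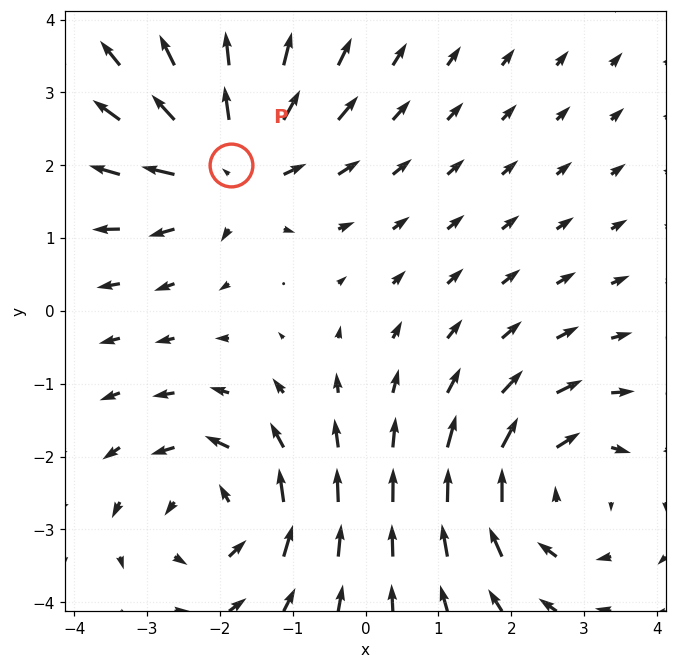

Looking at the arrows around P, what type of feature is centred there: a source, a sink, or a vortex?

source

At P (-1.8, 2.0) the arrows spread outward. Divergence about +4, curl ≈0 — positive divergence with near-zero curl is a source.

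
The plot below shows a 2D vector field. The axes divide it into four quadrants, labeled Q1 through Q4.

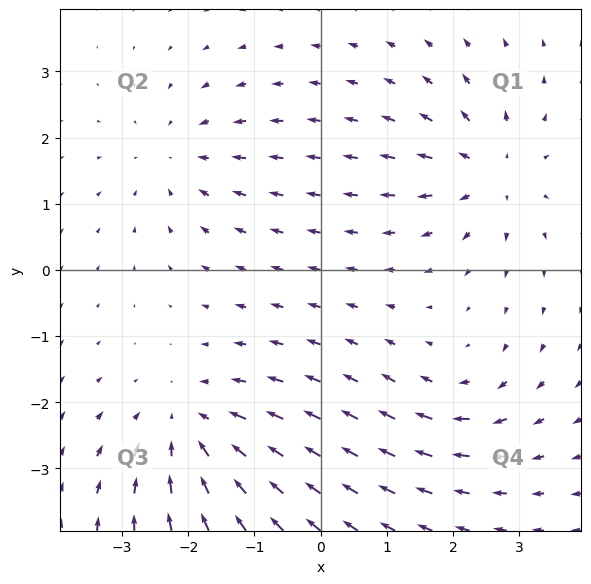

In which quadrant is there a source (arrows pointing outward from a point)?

The source sits at approximately (2.6, 1.5), which lies in quadrant Q1. The divergence there is about +5, positive as expected for a source.

Q1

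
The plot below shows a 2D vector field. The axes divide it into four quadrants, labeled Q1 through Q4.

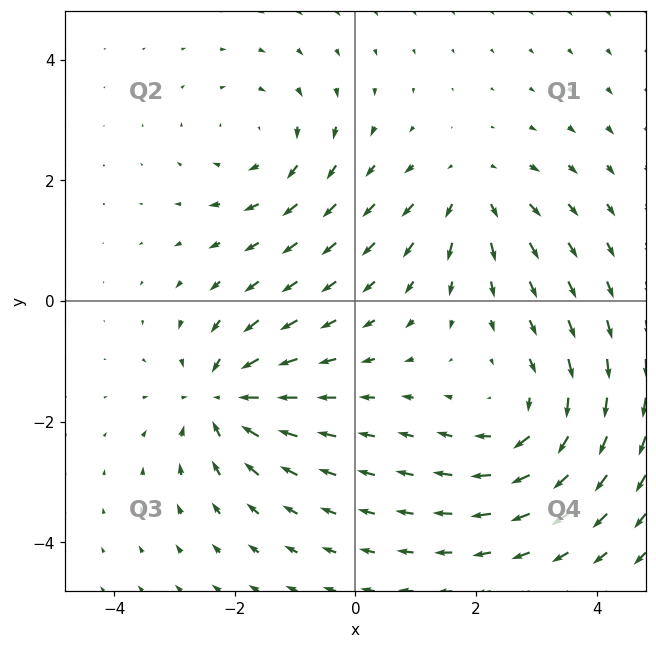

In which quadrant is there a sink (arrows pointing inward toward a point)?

Q3

The sink sits at approximately (-2.2, -1.6), which lies in quadrant Q3. The divergence there is about -5, negative as expected for a sink.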